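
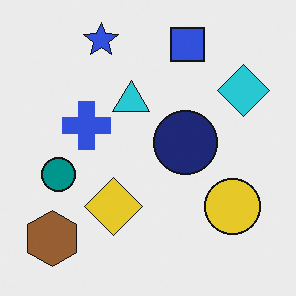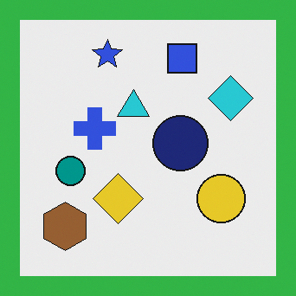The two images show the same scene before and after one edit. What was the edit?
This is the original image framed with a green border.

A solid green frame runs around the edge of the second image, with the content slightly shrunk inside it.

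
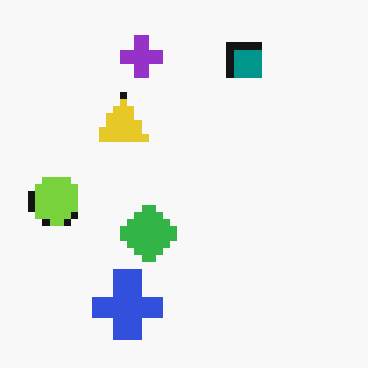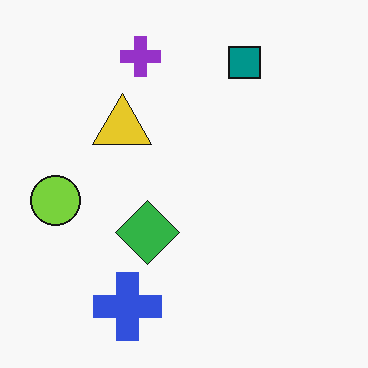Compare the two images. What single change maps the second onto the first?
The image was pixelated into visible square blocks.

Shapes are reduced to large square blocks; fine edges and outlines are lost — a downscale-then-upscale (mosaic) effect.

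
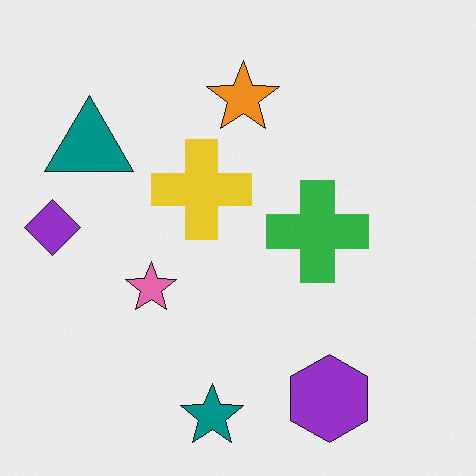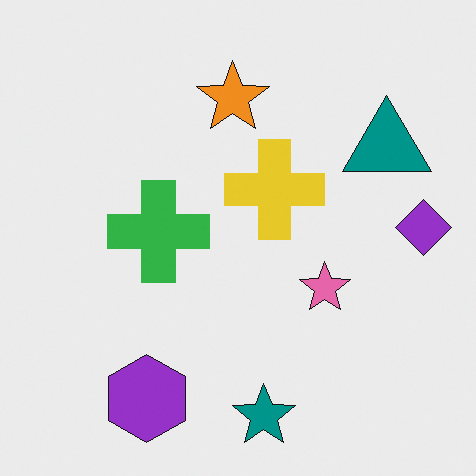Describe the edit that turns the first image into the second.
It was flipped horizontally (left ↔ right).

The purple diamond is in the left of the first image and the right of the second — shapes on opposite sides of the vertical midline have swapped in a mirror flip.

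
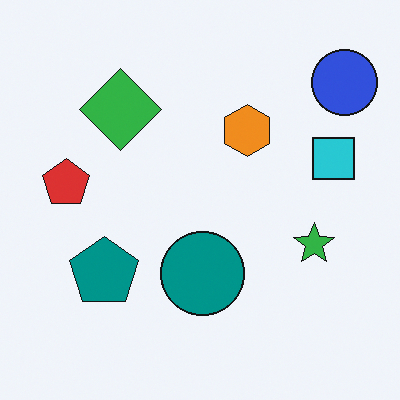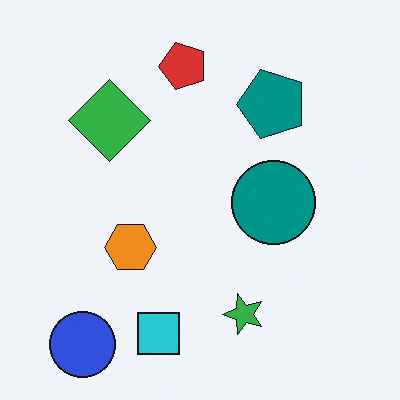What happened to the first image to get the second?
Transposed (reflected across the top-left ↔ bottom-right diagonal).

Shapes have swapped their row and column positions — what was in the top-right is now in the bottom-left — a diagonal reflection.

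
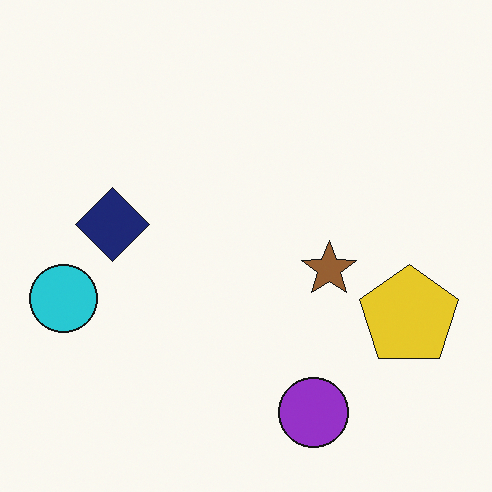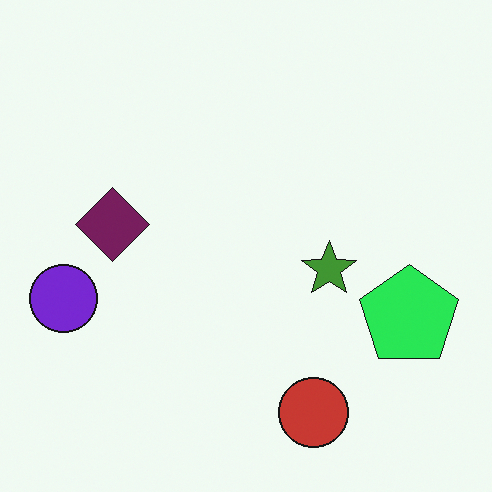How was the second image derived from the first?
This is the original image hue-shifted by a moderate amount.

Every shape's color has rotated by the same amount around the hue wheel — a uniform hue shift.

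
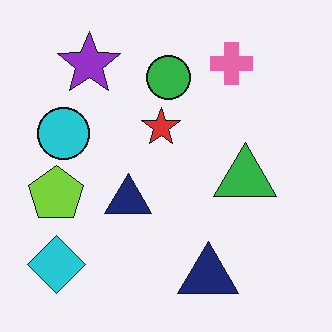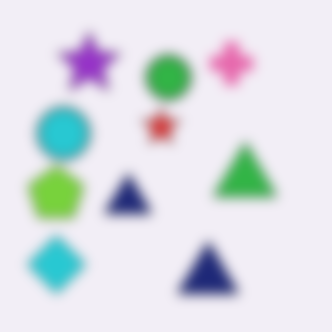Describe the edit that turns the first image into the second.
The transformation is: strongly gaussian-blurred.

Shape edges and outlines are uniformly softened across the whole image.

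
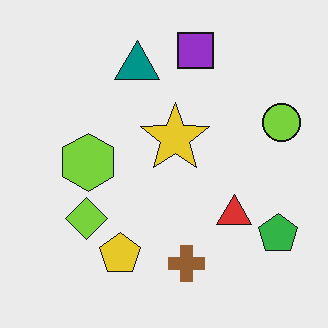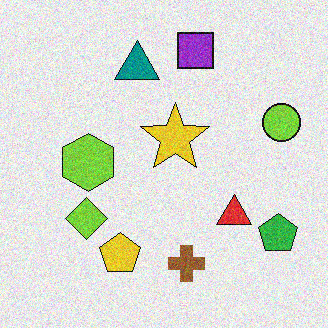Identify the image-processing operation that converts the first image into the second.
It was degraded with visible gaussian noise.

Random speckle covers the whole image, including the flat background.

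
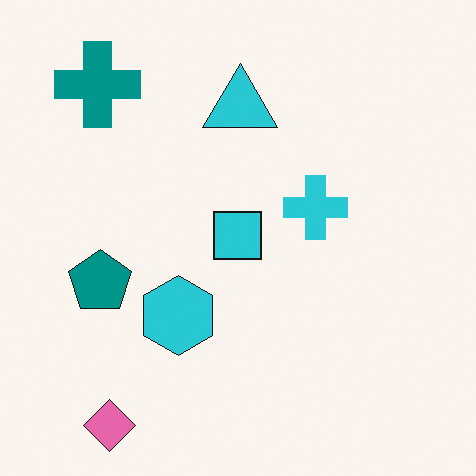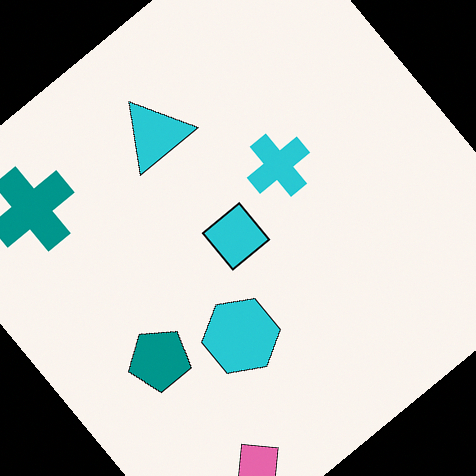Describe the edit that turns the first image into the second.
This is the original image rotated counter-clockwise by a large amount — several tens of degrees.

Every shape is tilted by the same angle and the image corners show triangular fill wedges — a whole-image rotation by a non-right angle.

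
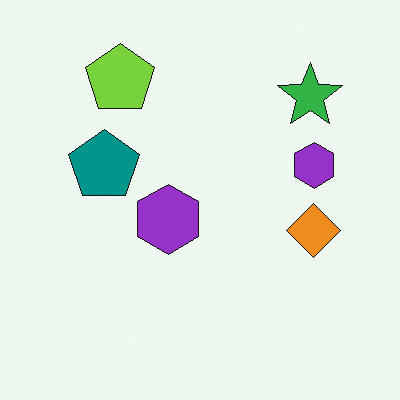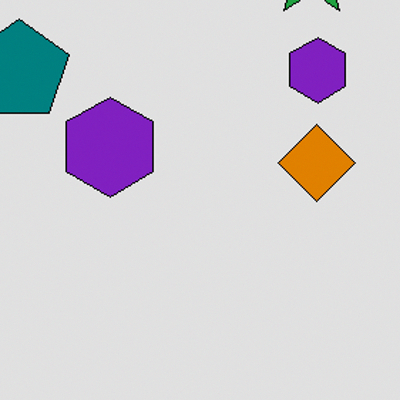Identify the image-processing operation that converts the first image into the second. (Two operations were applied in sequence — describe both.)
The transformation is: moderately posterized, then cropped slightly and scaled back up.

Each flat color has snapped to a coarser quantized level — most visibly, the near-white background has dropped to a flat grey. The visible shapes are larger and the field of view is narrower; shapes near the original edges may be partly or wholly outside the frame — a crop-and-rescale.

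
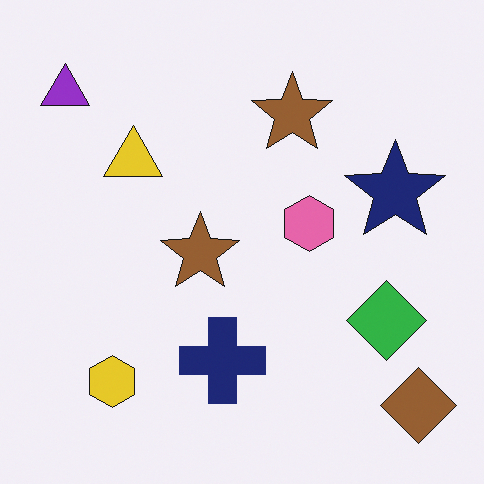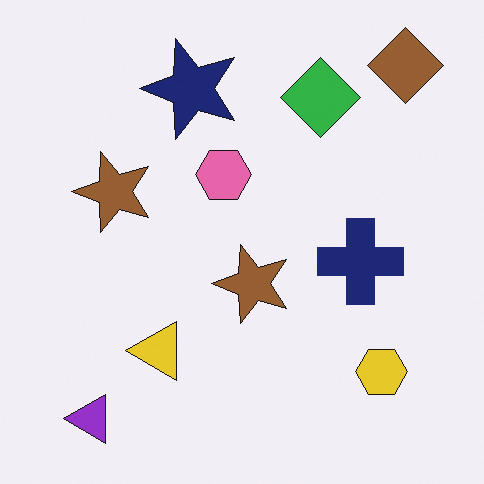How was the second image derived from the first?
Rotated 90° counter-clockwise.

The brown diamond sits in the bottom-right of the first image and the top-right of the second — consistent with a whole-image 90° counter-clockwise rotation.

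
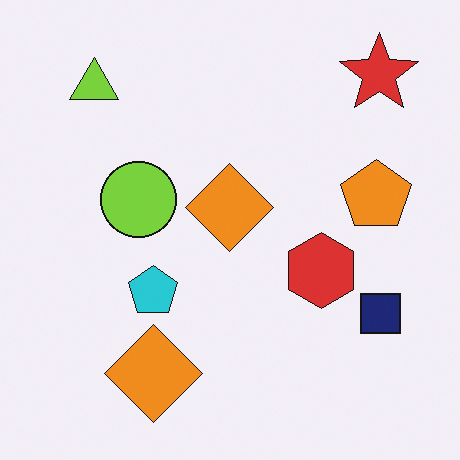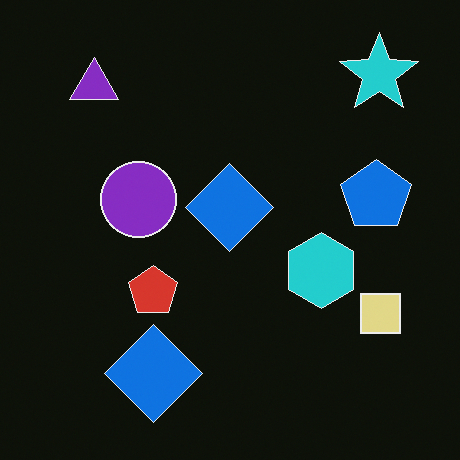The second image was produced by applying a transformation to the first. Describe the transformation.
It was color-inverted (negative).

The light background has become dark and every shape's color is its complement — a photographic negative.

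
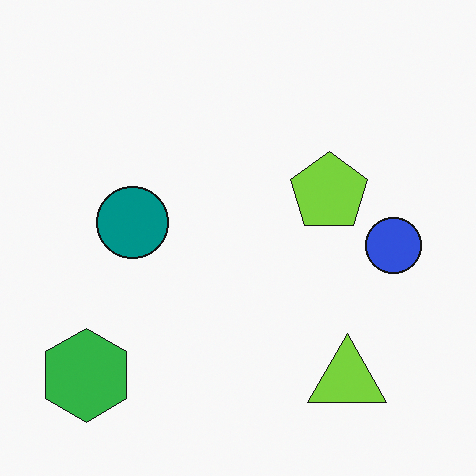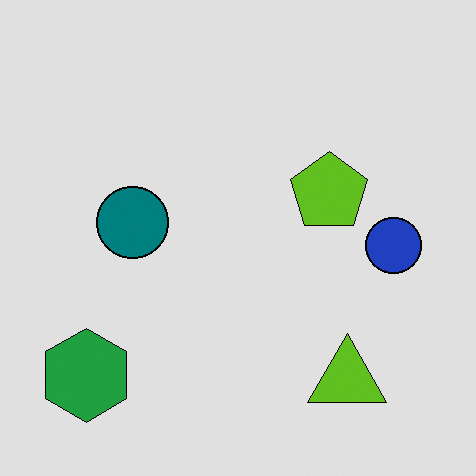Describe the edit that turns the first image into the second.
The image was moderately posterized.

Each flat color has snapped to a coarser quantized level — most visibly, the near-white background has dropped to a flat grey.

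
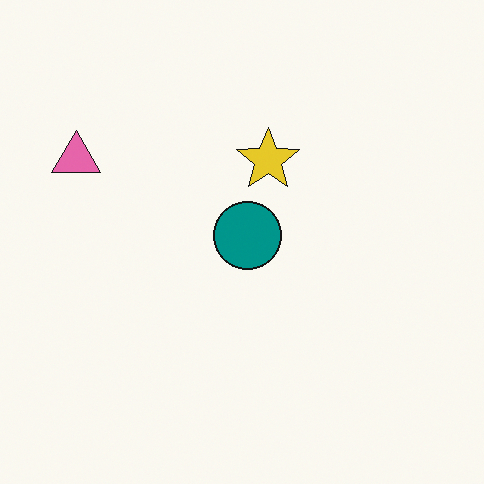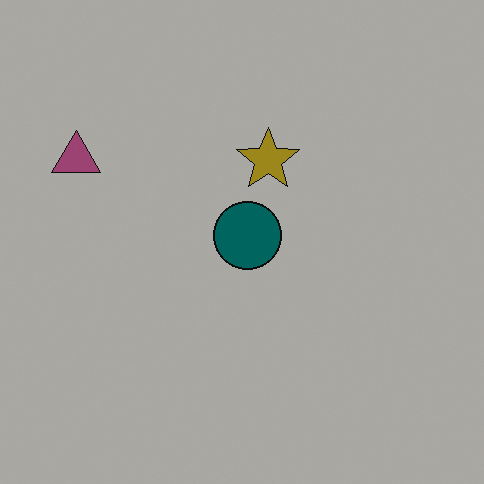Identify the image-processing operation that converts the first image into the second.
The image was substantially darkened.

Every pixel — background and shapes alike — is uniformly darkened.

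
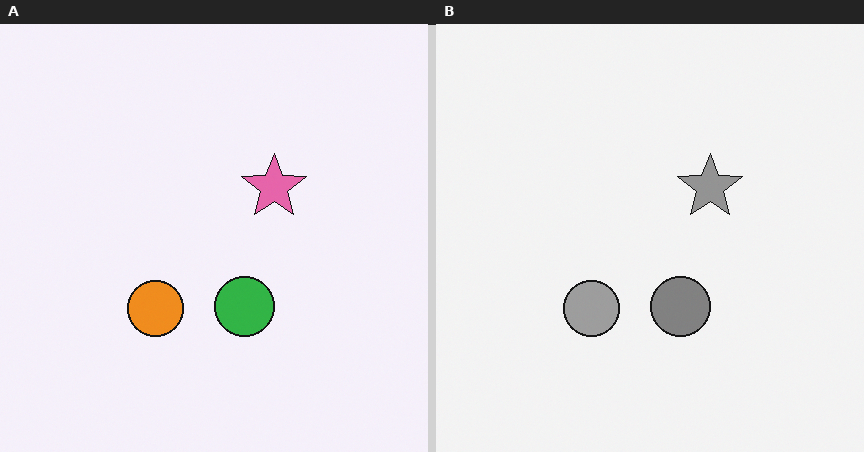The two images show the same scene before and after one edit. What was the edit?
The right (B) image is the left (A) converted to grayscale.

All color is removed — every shape is now a shade of grey.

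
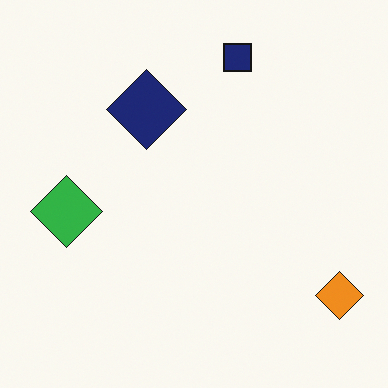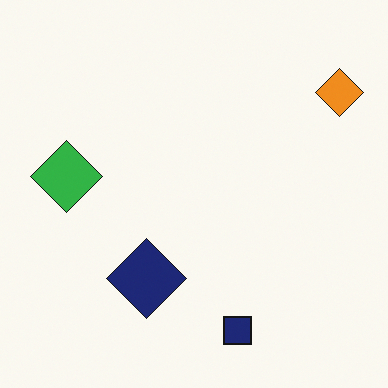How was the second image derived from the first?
The transformation is: flipped vertically (top ↔ bottom).

The navy square is in the top of the first image and the bottom of the second — shapes on opposite sides of the horizontal midline have swapped in a mirror flip.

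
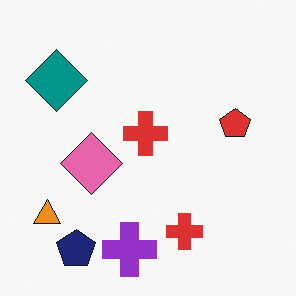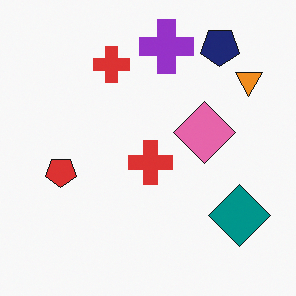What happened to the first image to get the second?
It was rotated 180°.

The navy pentagon sits in the bottom-left of the first image and the top-right of the second — consistent with a whole-image 180° rotation.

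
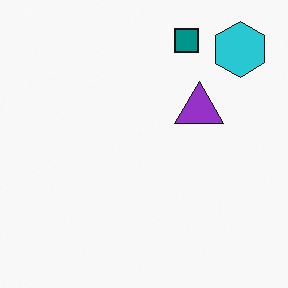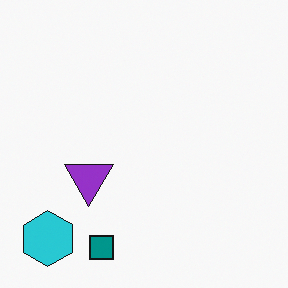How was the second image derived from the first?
The transformation is: rotated 180°.

The cyan hexagon sits in the top-right of the first image and the bottom-left of the second — consistent with a whole-image 180° rotation.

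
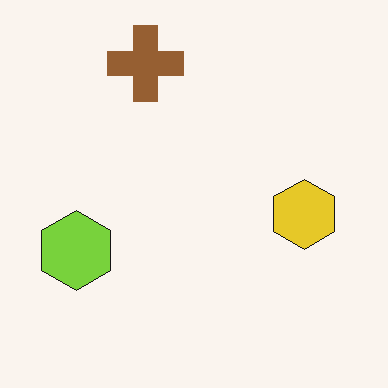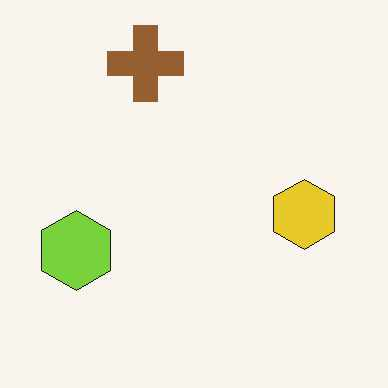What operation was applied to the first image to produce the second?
JPEG-compressed with visible artifacts.

Blocky 8×8 compression artifacts appear around shape edges and the flat background shows ringing — characteristic JPEG degradation.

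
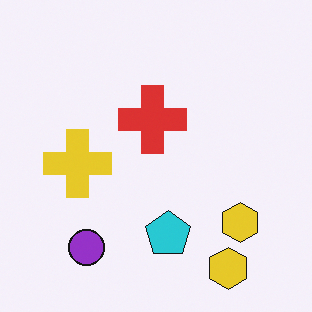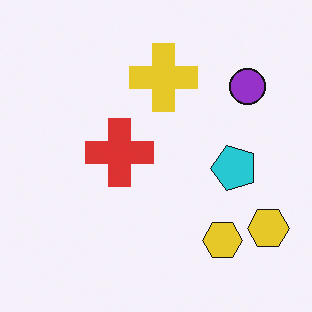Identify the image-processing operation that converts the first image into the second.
Transposed (reflected across the top-left ↔ bottom-right diagonal).

Shapes have swapped their row and column positions — what was in the top-right is now in the bottom-left — a diagonal reflection.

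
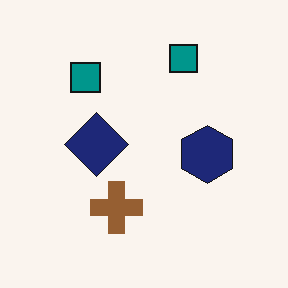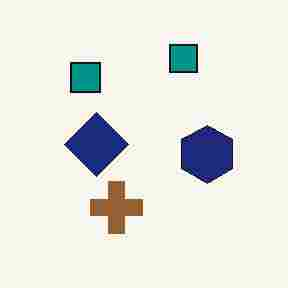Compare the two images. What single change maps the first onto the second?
Degraded with heavy JPEG compression.

Blocky 8×8 compression artifacts appear around shape edges and the flat background shows ringing — characteristic JPEG degradation.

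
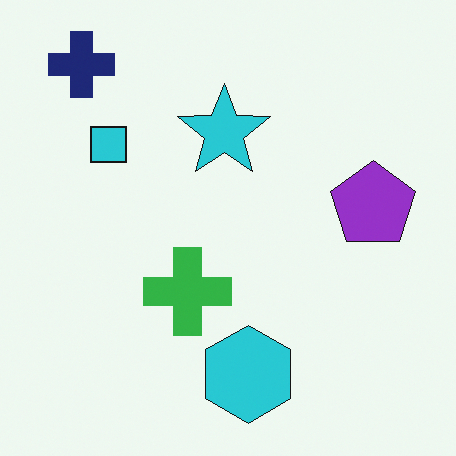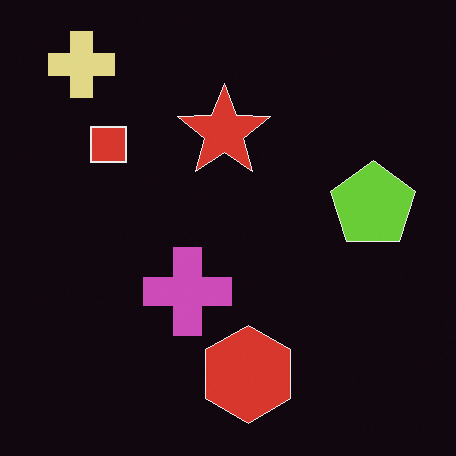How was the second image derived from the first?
The transformation is: color-inverted (negative).

The light background has become dark and every shape's color is its complement — a photographic negative.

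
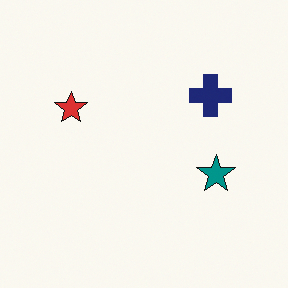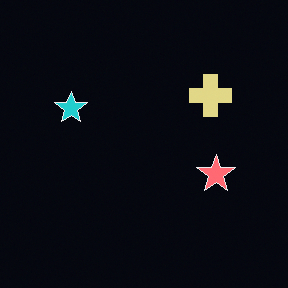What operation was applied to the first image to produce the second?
The transformation is: color-inverted (negative).

The light background has become dark and every shape's color is its complement — a photographic negative.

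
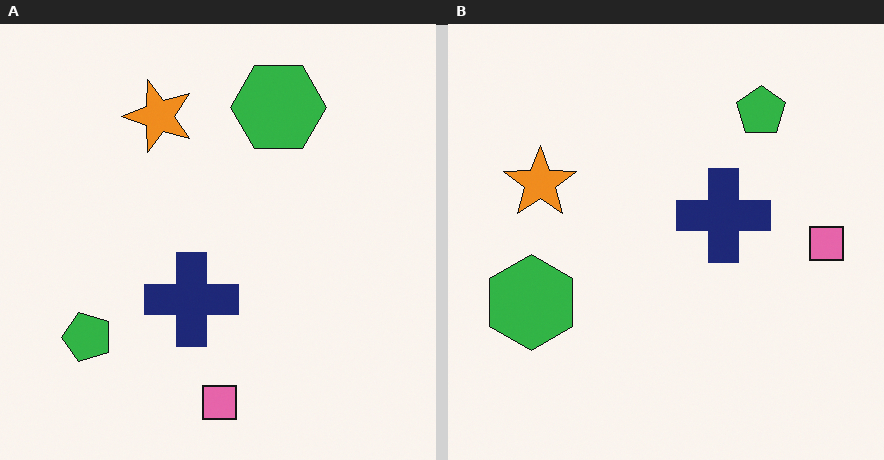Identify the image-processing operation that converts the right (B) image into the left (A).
Transposed (reflected across the top-left ↔ bottom-right diagonal).

Shapes have swapped their row and column positions — what was in the top-right is now in the bottom-left — a diagonal reflection.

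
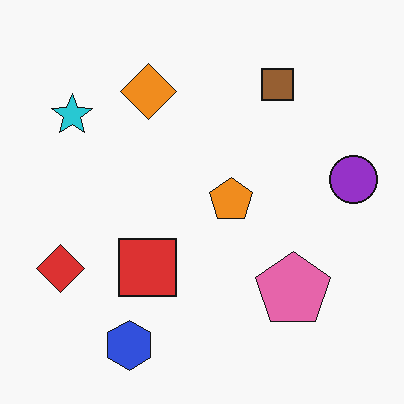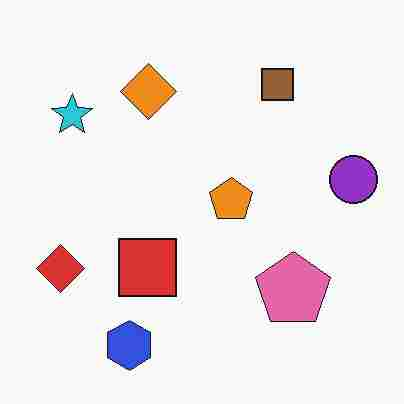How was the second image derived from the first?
This is the original image degraded with heavy JPEG compression.

Blocky 8×8 compression artifacts appear around shape edges and the flat background shows ringing — characteristic JPEG degradation.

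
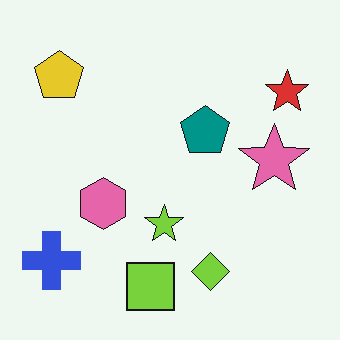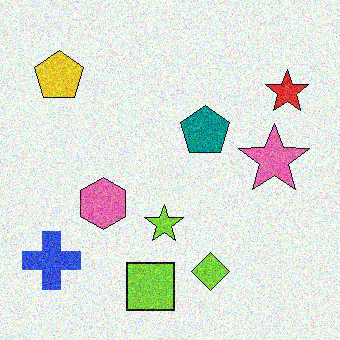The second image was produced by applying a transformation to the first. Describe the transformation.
It was degraded with moderate additive noise.

Random speckle covers the whole image, including the flat background.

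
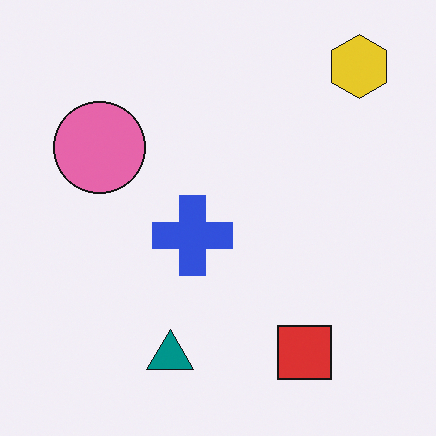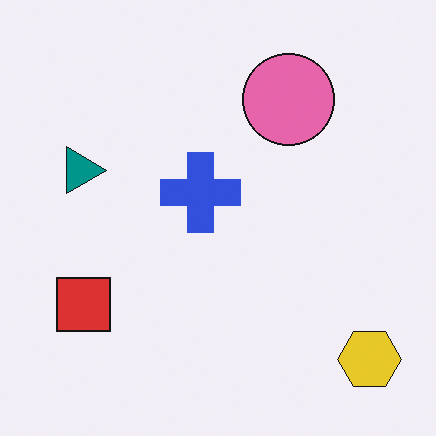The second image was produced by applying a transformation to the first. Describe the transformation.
It was rotated 90° clockwise.

The yellow hexagon sits in the top-right of the first image and the bottom-right of the second — consistent with a whole-image 90° clockwise rotation.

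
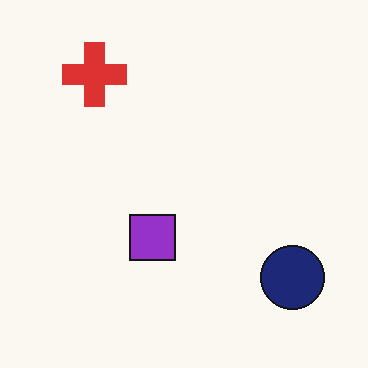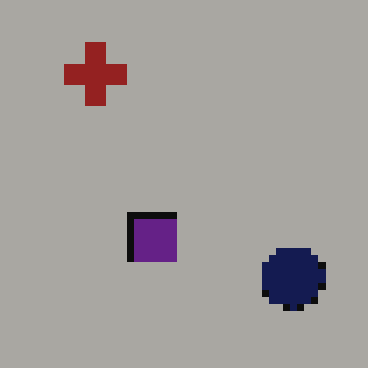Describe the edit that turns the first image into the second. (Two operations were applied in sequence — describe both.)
It was moderately pixelated, then substantially darkened.

Shapes are reduced to large square blocks; fine edges and outlines are lost — a downscale-then-upscale (mosaic) effect. Every pixel — background and shapes alike — is uniformly darkened.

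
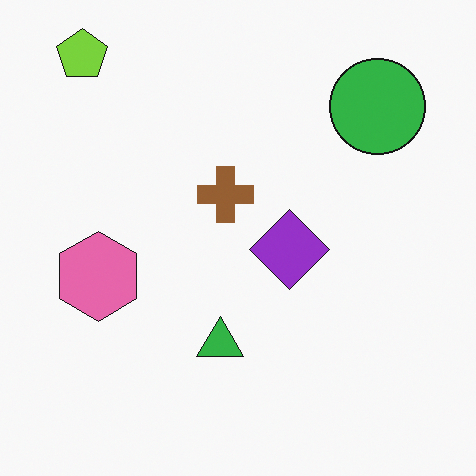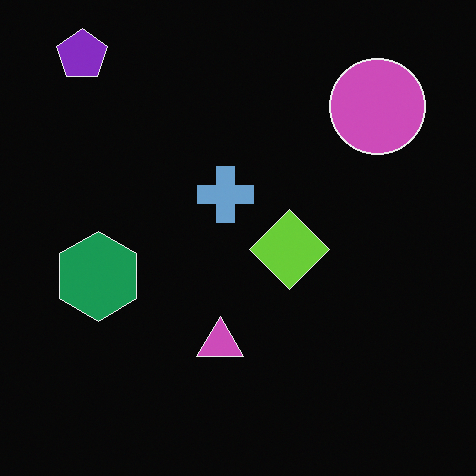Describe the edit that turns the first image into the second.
The image was color-inverted (negative).

The light background has become dark and every shape's color is its complement — a photographic negative.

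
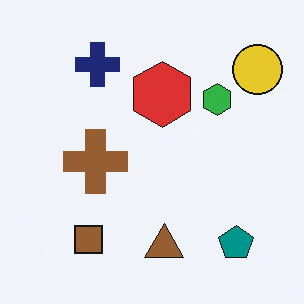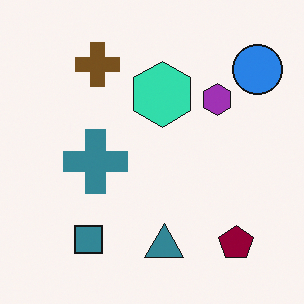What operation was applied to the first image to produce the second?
Hue-shifted through roughly half the color wheel.

Every shape's color has rotated by the same amount around the hue wheel — a uniform hue shift.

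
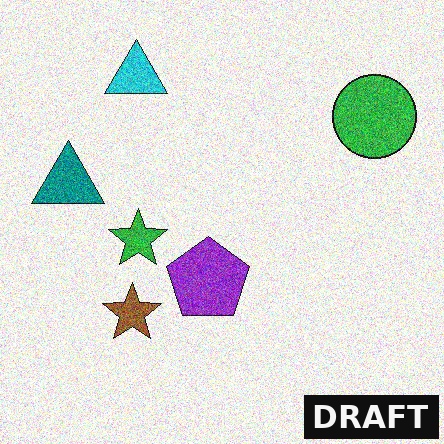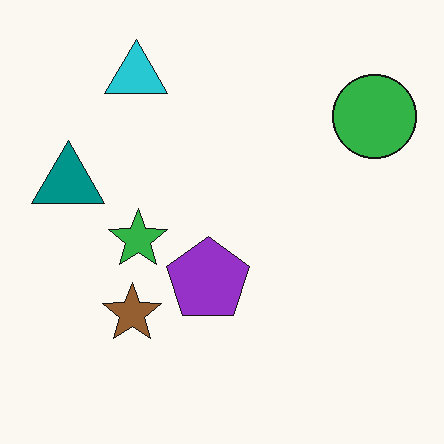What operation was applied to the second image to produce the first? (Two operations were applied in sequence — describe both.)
The first image is the second degraded with heavy additive noise, then watermarked with the text "DRAFT" in the lower-right corner.

Random speckle covers the whole image, including the flat background. A dark label reading "DRAFT" appears in the lower-right corner.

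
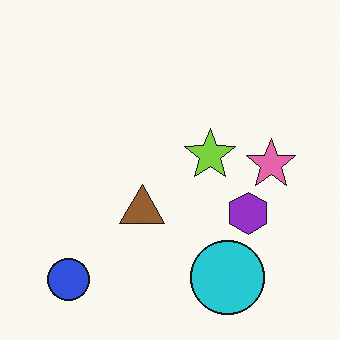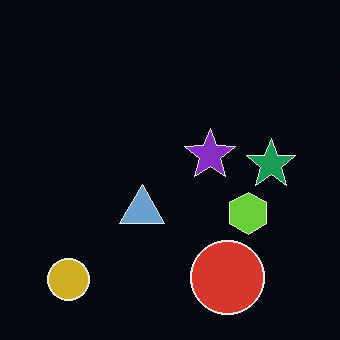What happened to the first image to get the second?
This is the original image color-inverted (negative).

The light background has become dark and every shape's color is its complement — a photographic negative.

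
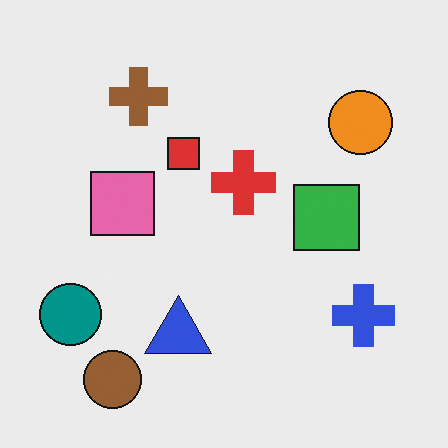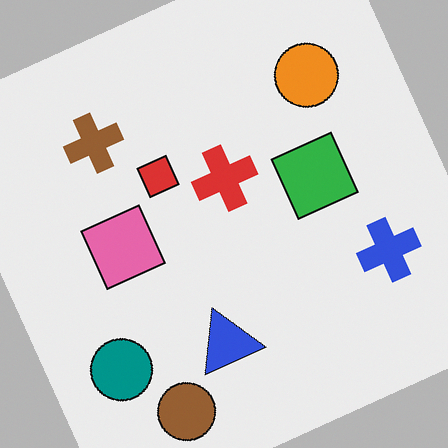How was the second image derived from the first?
The second image is the first rotated counter-clockwise by a moderate amount.

Every shape is tilted by the same angle and the image corners show triangular fill wedges — a whole-image rotation by a non-right angle.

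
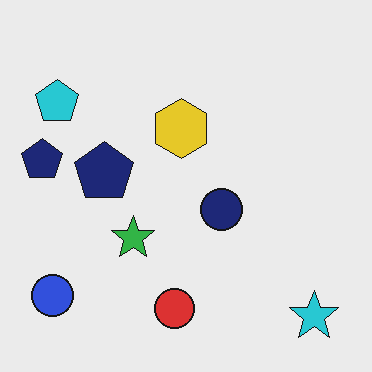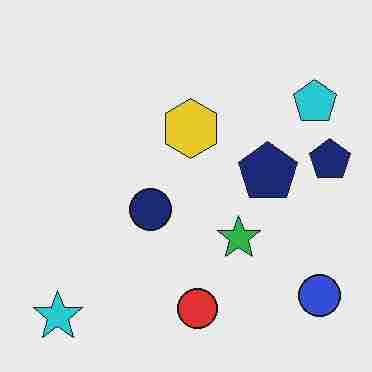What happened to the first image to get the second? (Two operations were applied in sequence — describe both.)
The second image is the first flipped horizontally (left ↔ right), then degraded with heavy JPEG compression.

The blue circle is in the bottom-left of the first image and the bottom-right of the second — shapes on opposite sides of the vertical midline have swapped in a mirror flip. Blocky 8×8 compression artifacts appear around shape edges and the flat background shows ringing — characteristic JPEG degradation.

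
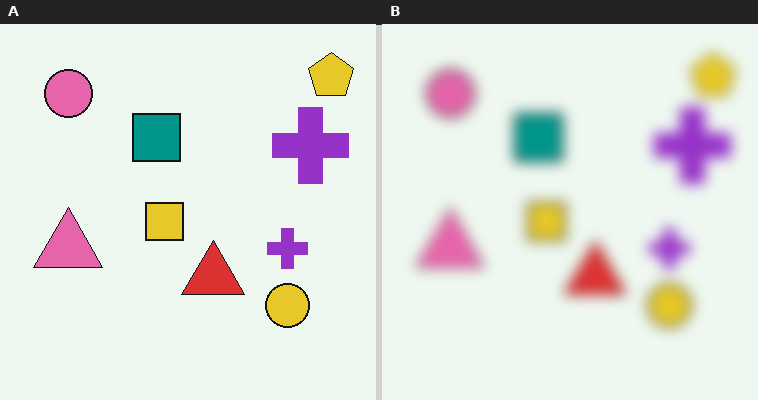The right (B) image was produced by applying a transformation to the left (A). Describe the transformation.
The transformation is: heavily blurred.

Shape edges and outlines are uniformly softened across the whole image.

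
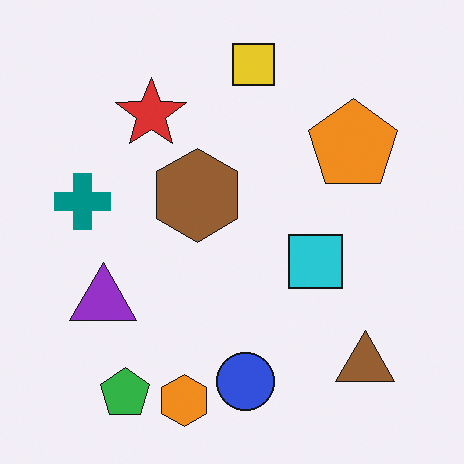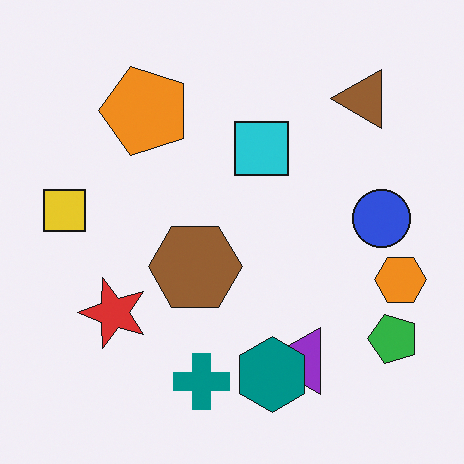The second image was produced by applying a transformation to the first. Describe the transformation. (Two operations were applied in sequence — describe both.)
Rotated 90° counter-clockwise, then overlaid with an additional teal hexagon.

The green pentagon sits in the bottom-left of the first image and the bottom-right of the second — consistent with a whole-image 90° counter-clockwise rotation. A teal hexagon appears in the second image that is absent from the first.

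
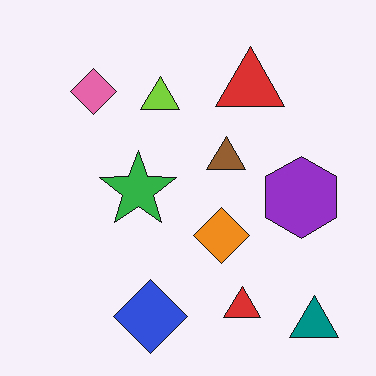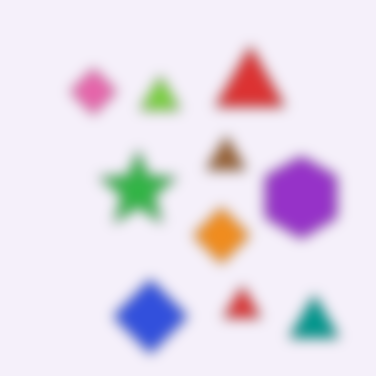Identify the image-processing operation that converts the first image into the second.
The second image is the first strongly gaussian-blurred.

Shape edges and outlines are uniformly softened across the whole image.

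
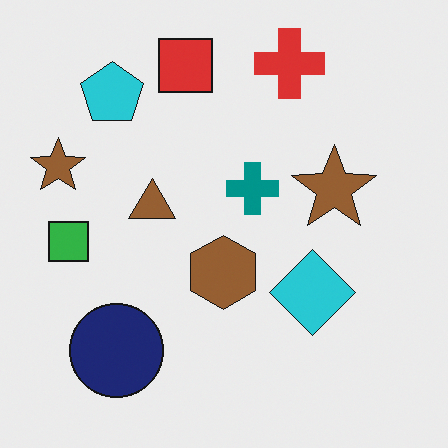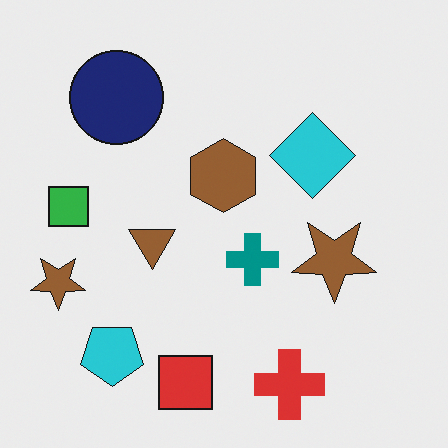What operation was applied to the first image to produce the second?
The image was flipped vertically (top ↔ bottom).

The red cross is in the top of the first image and the bottom of the second — shapes on opposite sides of the horizontal midline have swapped in a mirror flip.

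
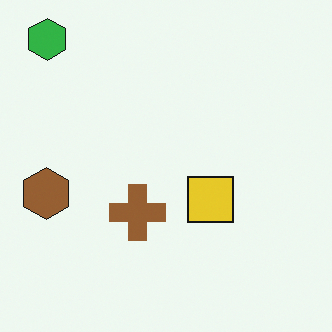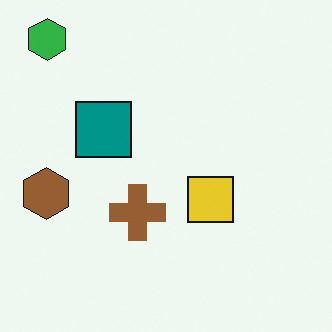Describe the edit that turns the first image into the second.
Overlaid with an additional teal square.

A teal square appears in the second image that is absent from the first.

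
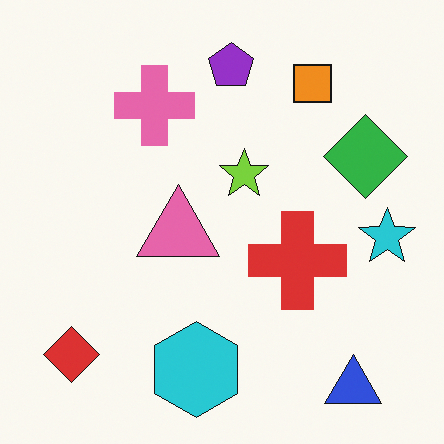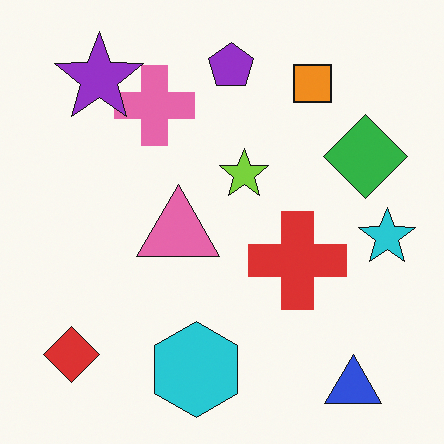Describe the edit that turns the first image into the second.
The transformation is: overlaid with an additional purple star.

A purple star appears in the second image that is absent from the first.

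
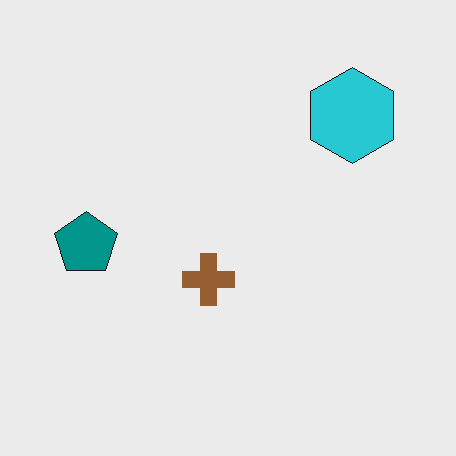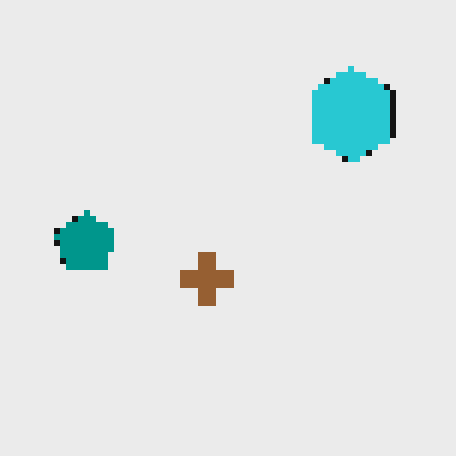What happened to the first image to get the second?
Moderately pixelated.

Shapes are reduced to large square blocks; fine edges and outlines are lost — a downscale-then-upscale (mosaic) effect.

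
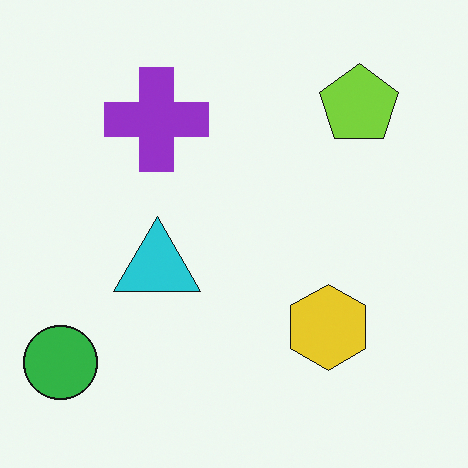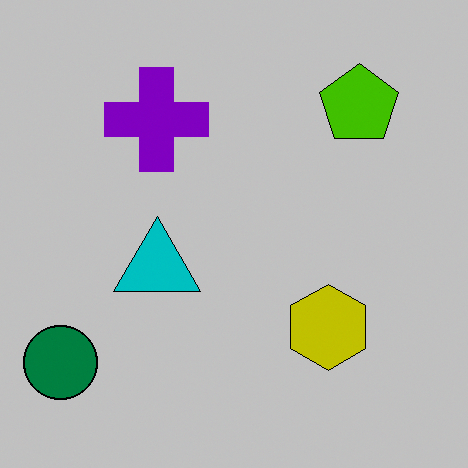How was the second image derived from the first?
The transformation is: heavily posterized to just a handful of flat colors.

Each flat color has snapped to a coarser quantized level — most visibly, the near-white background has dropped to a flat grey.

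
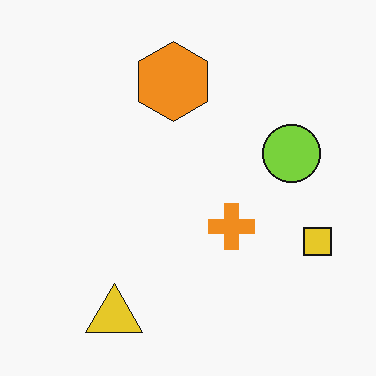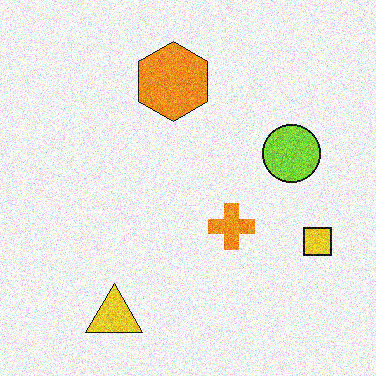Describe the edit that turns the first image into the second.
Degraded with a thick layer of grain.

Random speckle covers the whole image, including the flat background.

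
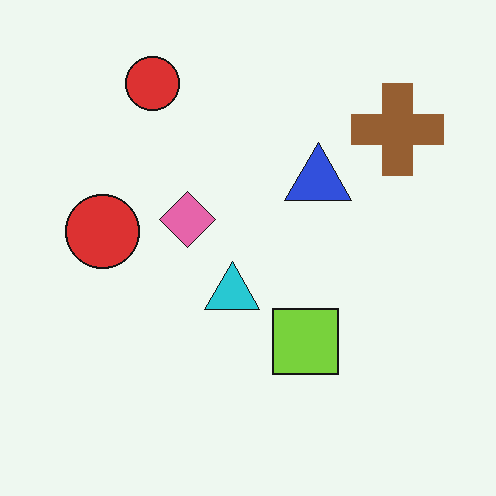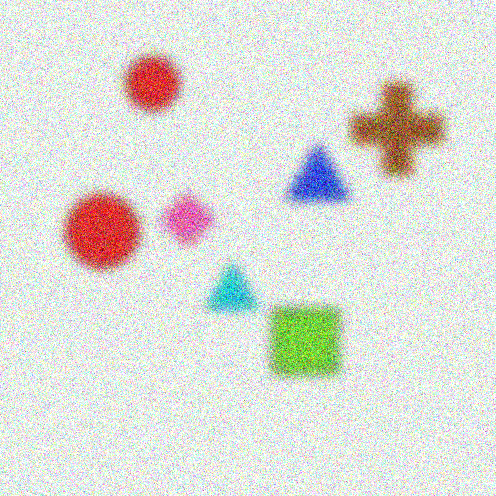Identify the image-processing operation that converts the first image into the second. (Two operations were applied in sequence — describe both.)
The image was strongly gaussian-blurred, then degraded with strong gaussian noise.

Shape edges and outlines are uniformly softened across the whole image. Random speckle covers the whole image, including the flat background.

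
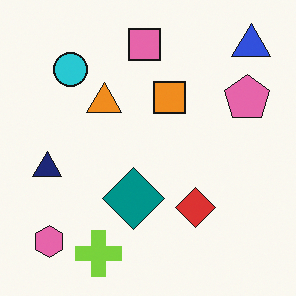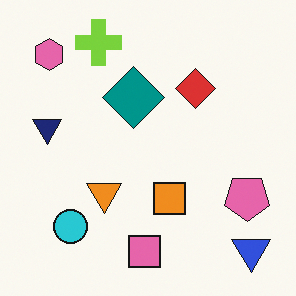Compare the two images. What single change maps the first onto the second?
The image was flipped vertically (top ↔ bottom).

The lime cross is in the bottom-left of the first image and the top-left of the second — shapes on opposite sides of the horizontal midline have swapped in a mirror flip.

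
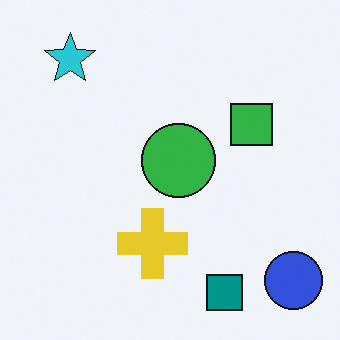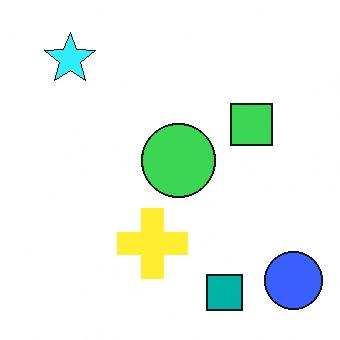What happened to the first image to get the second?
Slightly brightened.

Every pixel — background and shapes alike — is uniformly brightened.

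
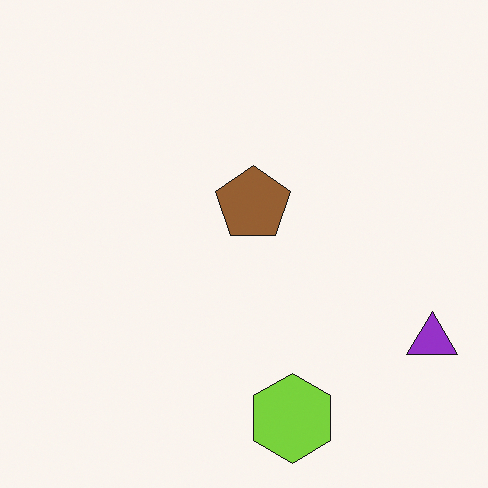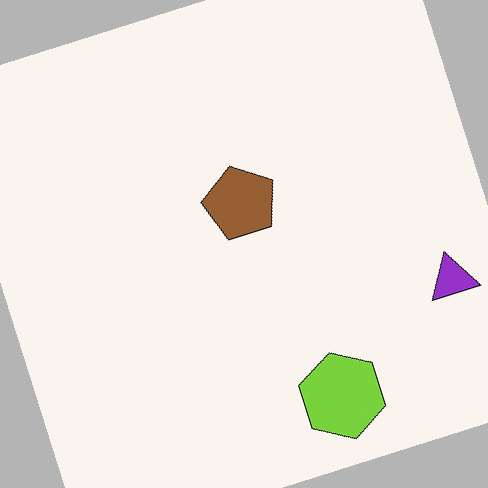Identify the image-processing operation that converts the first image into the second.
The image was rotated counter-clockwise by a clearly visible amount.

Every shape is tilted by the same angle and the image corners show triangular fill wedges — a whole-image rotation by a non-right angle.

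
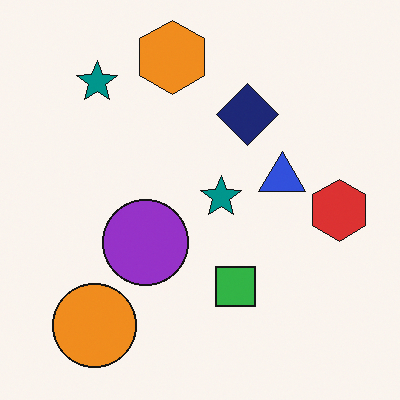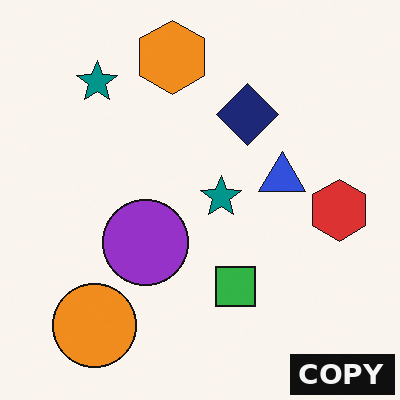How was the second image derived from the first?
Watermarked with the text "COPY" in the lower-right corner.

A dark label reading "COPY" appears in the lower-right corner.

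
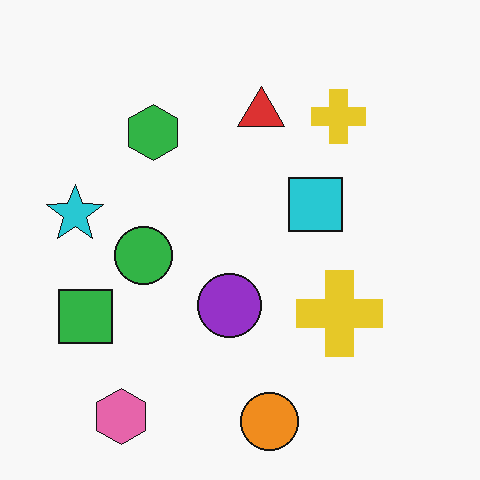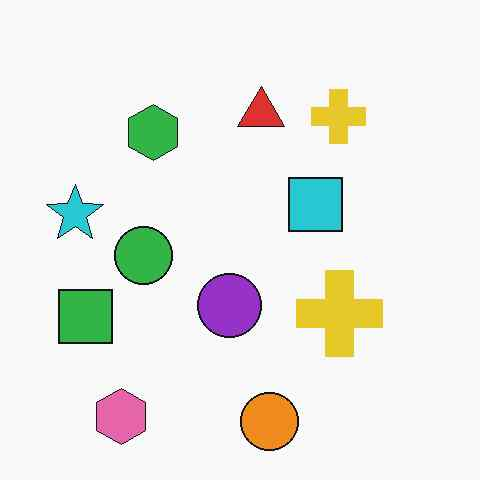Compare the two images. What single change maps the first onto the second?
The second image is the first JPEG-compressed with visible artifacts.

Blocky 8×8 compression artifacts appear around shape edges and the flat background shows ringing — characteristic JPEG degradation.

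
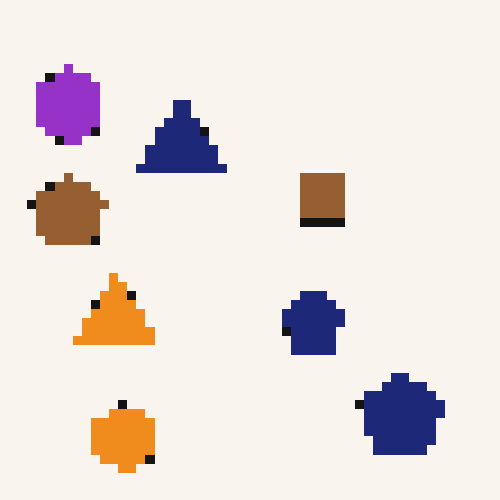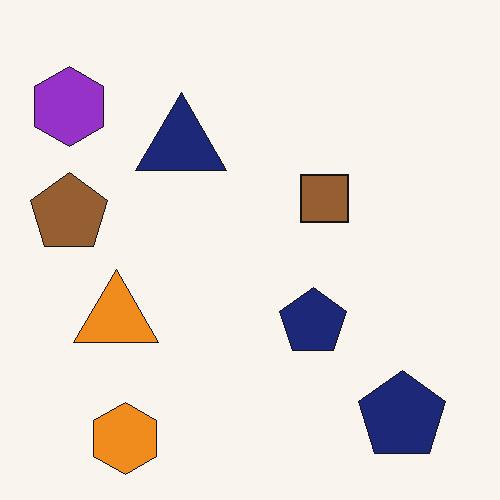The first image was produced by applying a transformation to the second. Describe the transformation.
It was coarsely pixelated.

Shapes are reduced to large square blocks; fine edges and outlines are lost — a downscale-then-upscale (mosaic) effect.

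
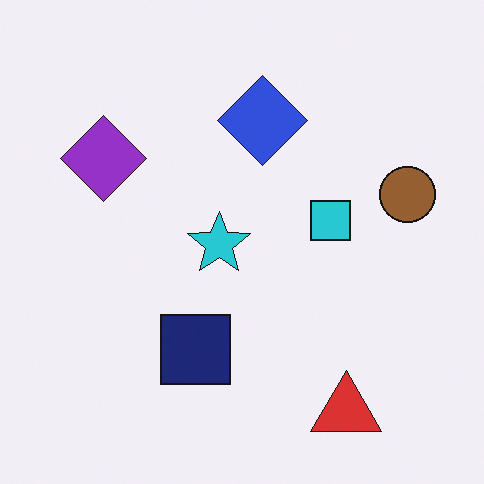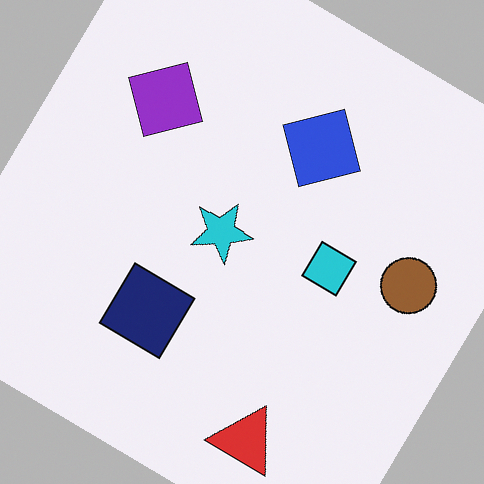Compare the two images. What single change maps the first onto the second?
It was rotated clockwise by a large amount — several tens of degrees.

Every shape is tilted by the same angle and the image corners show triangular fill wedges — a whole-image rotation by a non-right angle.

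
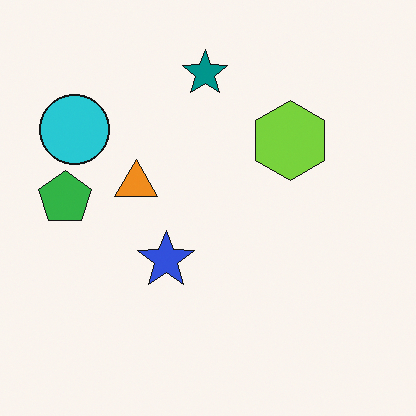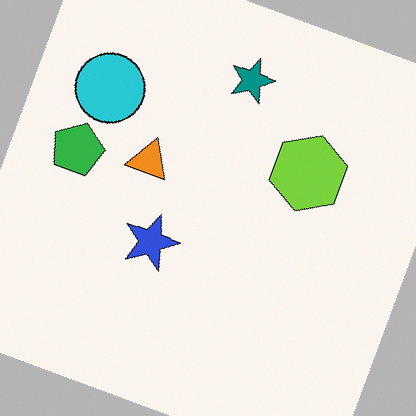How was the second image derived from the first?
This is the original image rotated clockwise by a clearly visible amount.

Every shape is tilted by the same angle and the image corners show triangular fill wedges — a whole-image rotation by a non-right angle.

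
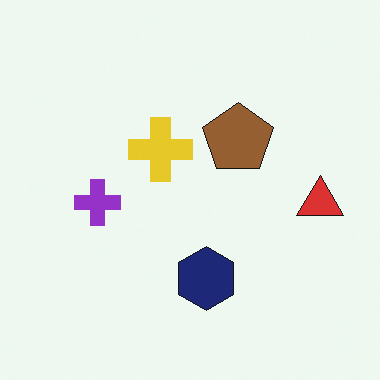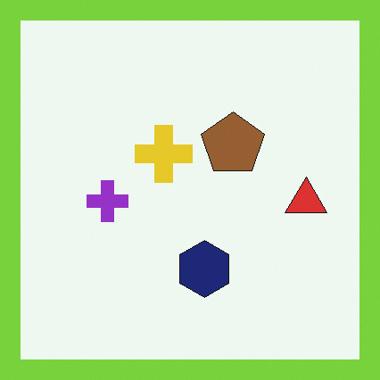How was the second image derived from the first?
Framed with a lime border.

A solid lime frame runs around the edge of the second image, with the content slightly shrunk inside it.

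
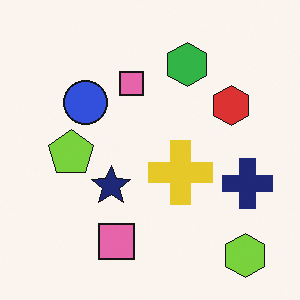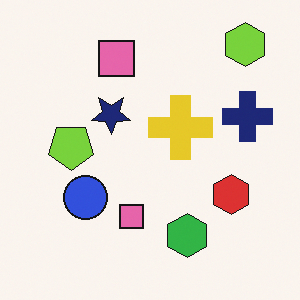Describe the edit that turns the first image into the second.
Flipped vertically (top ↔ bottom).

The lime hexagon is in the bottom-right of the first image and the top-right of the second — shapes on opposite sides of the horizontal midline have swapped in a mirror flip.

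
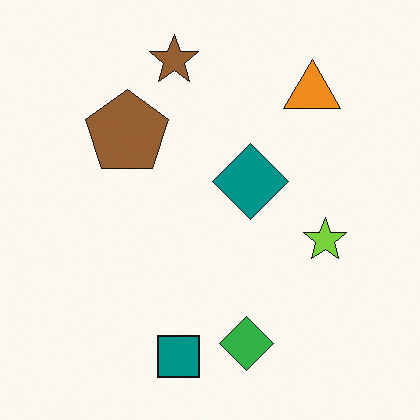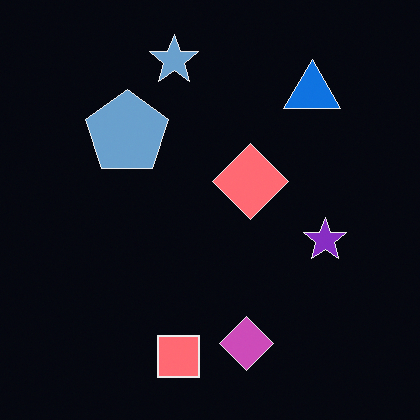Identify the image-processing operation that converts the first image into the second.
This is the original image color-inverted (negative).

The light background has become dark and every shape's color is its complement — a photographic negative.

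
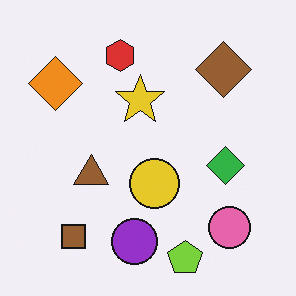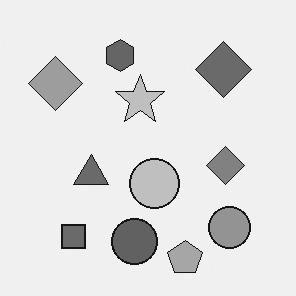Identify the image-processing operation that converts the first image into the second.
The second image is the first converted to grayscale.

All color is removed — every shape is now a shade of grey.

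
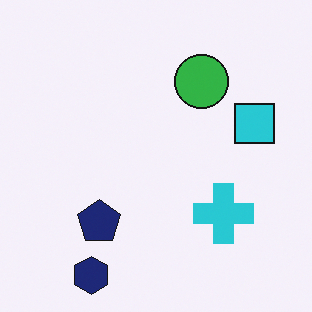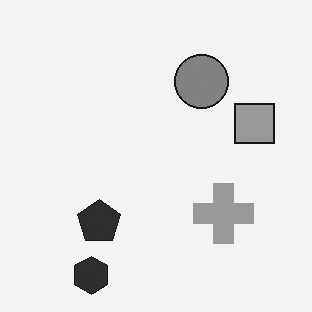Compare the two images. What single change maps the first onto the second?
It was converted to grayscale.

All color is removed — every shape is now a shade of grey.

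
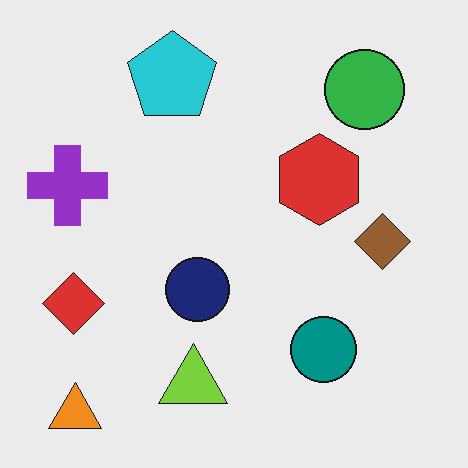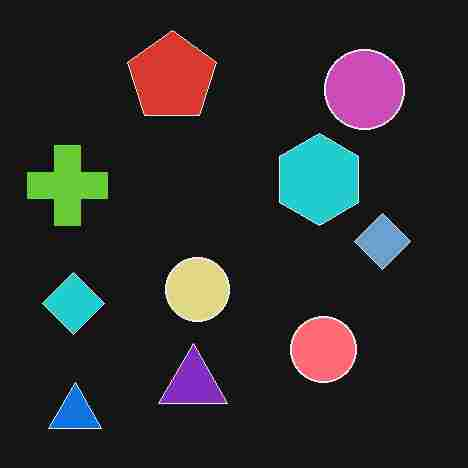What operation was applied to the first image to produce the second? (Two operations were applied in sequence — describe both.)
It was color-inverted (negative), then degraded with heavy JPEG compression.

The light background has become dark and every shape's color is its complement — a photographic negative. Blocky 8×8 compression artifacts appear around shape edges and the flat background shows ringing — characteristic JPEG degradation.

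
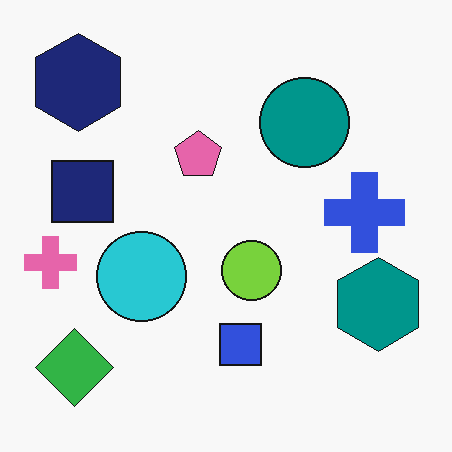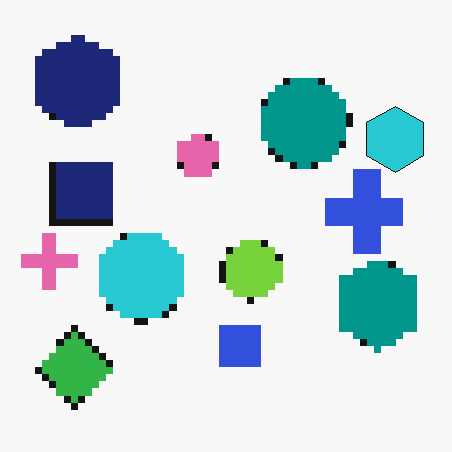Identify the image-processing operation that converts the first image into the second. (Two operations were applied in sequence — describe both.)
Pixelated into visible square blocks, then overlaid with an additional cyan hexagon.

Shapes are reduced to large square blocks; fine edges and outlines are lost — a downscale-then-upscale (mosaic) effect. A cyan hexagon appears in the second image that is absent from the first.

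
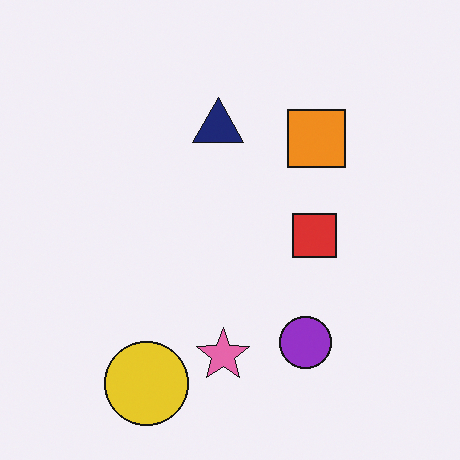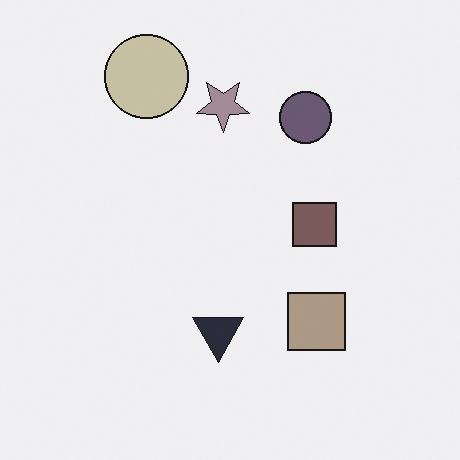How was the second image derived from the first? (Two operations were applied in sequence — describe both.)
This is the original image flipped vertically (top ↔ bottom), then made much more muted (saturation change).

The yellow circle is in the bottom-left of the first image and the top-left of the second — shapes on opposite sides of the horizontal midline have swapped in a mirror flip. All colors are more muted and greyish — a global saturation change.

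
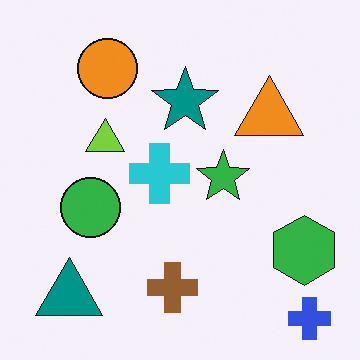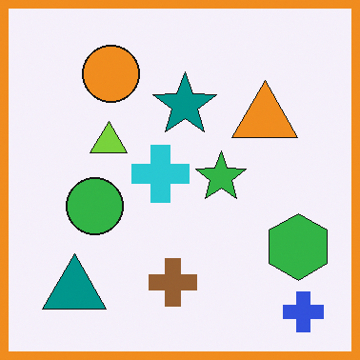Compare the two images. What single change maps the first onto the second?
The transformation is: framed with a orange border.

A solid orange frame runs around the edge of the second image, with the content slightly shrunk inside it.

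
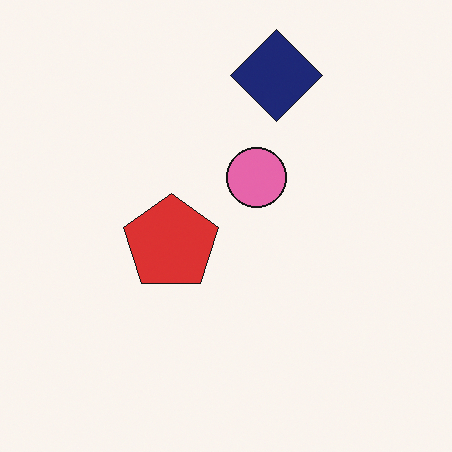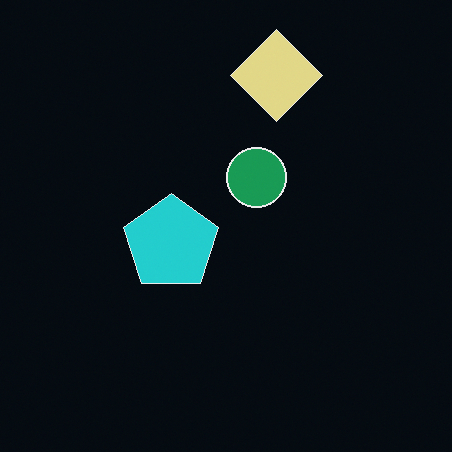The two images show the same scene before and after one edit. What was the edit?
The image was color-inverted (negative).

The light background has become dark and every shape's color is its complement — a photographic negative.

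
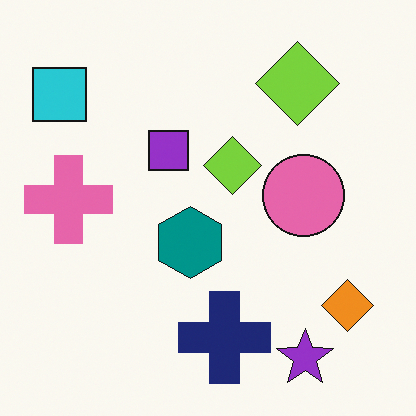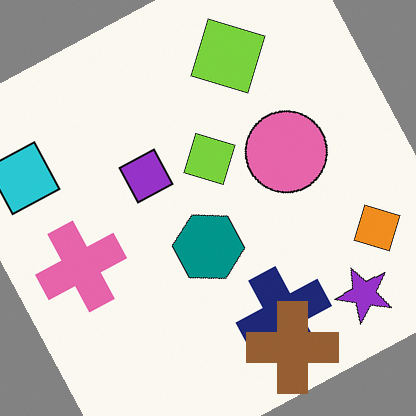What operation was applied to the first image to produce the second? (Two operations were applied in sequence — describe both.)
It was rotated counter-clockwise by a moderate amount, then overlaid with an additional brown cross.

Every shape is tilted by the same angle and the image corners show triangular fill wedges — a whole-image rotation by a non-right angle. A brown cross appears in the second image that is absent from the first.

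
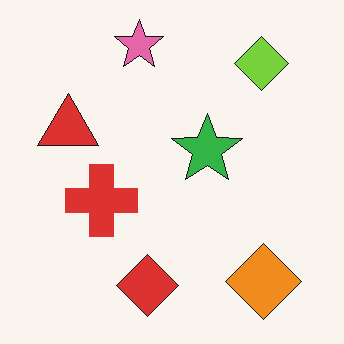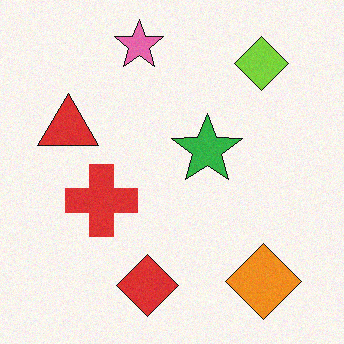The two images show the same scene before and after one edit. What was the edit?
The second image is the first degraded with a light layer of grain.

Random speckle covers the whole image, including the flat background.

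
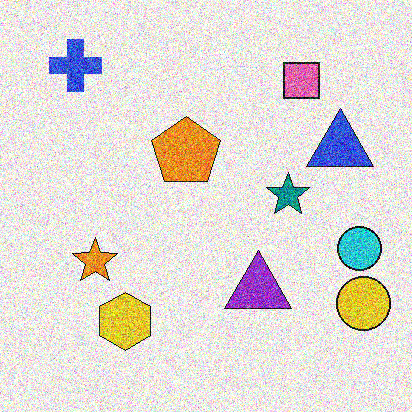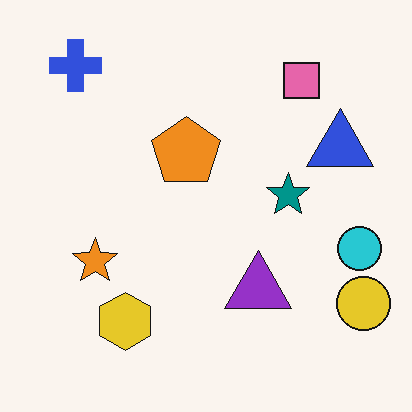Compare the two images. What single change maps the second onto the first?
This is the original image degraded with heavy additive noise.

Random speckle covers the whole image, including the flat background.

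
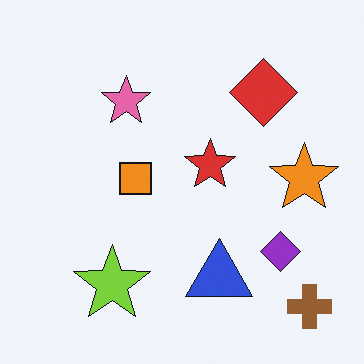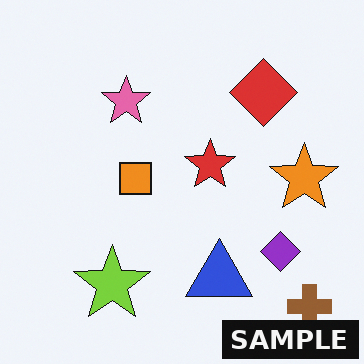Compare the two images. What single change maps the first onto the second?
This is the original image watermarked with the text "SAMPLE" in the lower-right corner.

A dark label reading "SAMPLE" appears in the lower-right corner.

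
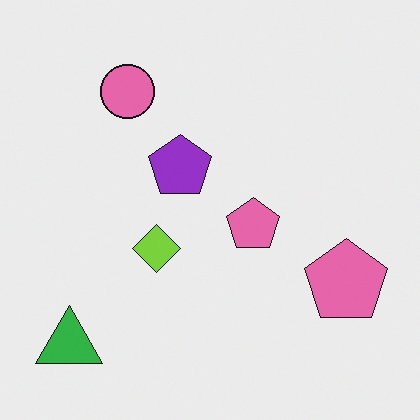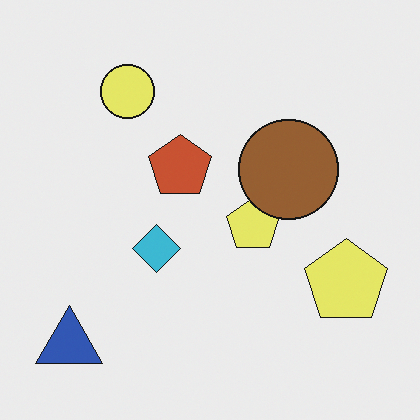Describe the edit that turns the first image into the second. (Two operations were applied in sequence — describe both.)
The transformation is: hue-shifted noticeably, then overlaid with an additional brown circle.

Every shape's color has rotated by the same amount around the hue wheel — a uniform hue shift. A brown circle appears in the second image that is absent from the first.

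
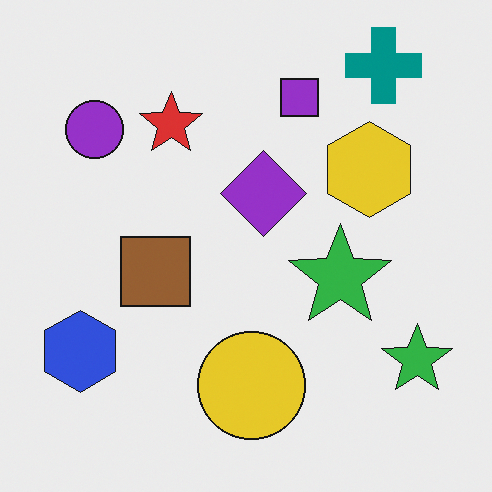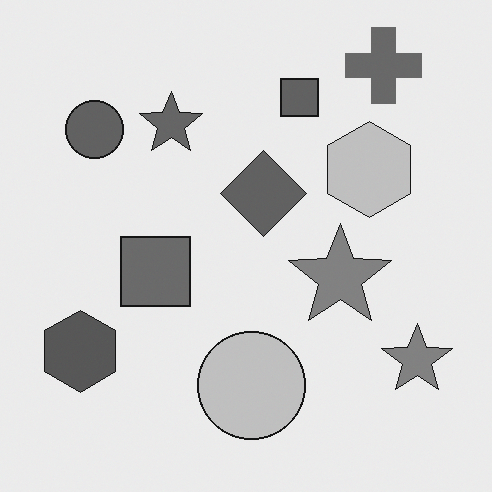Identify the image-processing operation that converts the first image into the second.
Converted to grayscale.

All color is removed — every shape is now a shade of grey.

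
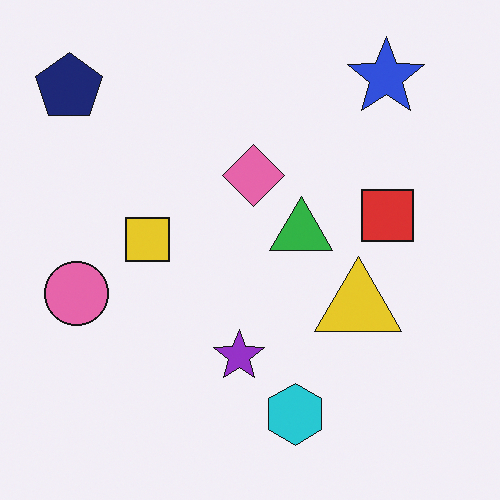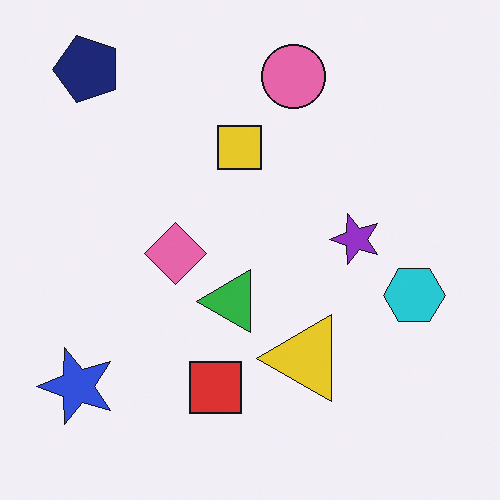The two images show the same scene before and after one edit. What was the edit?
The transformation is: transposed (reflected across the top-left ↔ bottom-right diagonal).

Shapes have swapped their row and column positions — what was in the top-right is now in the bottom-left — a diagonal reflection.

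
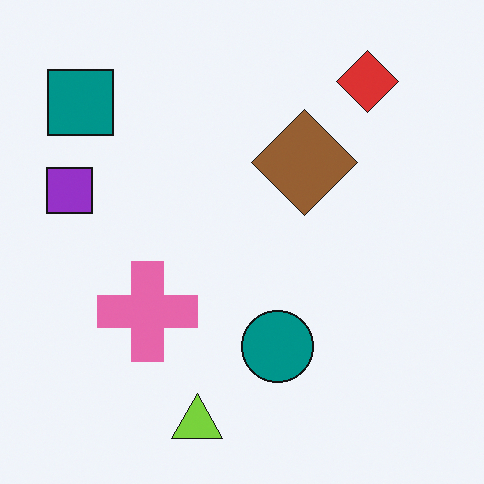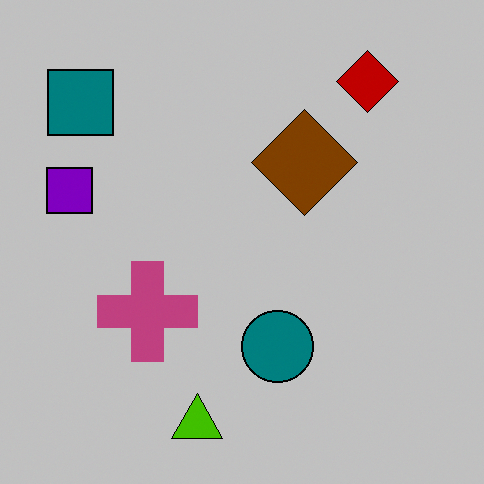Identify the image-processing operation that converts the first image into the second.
The transformation is: heavily posterized to just a handful of flat colors.

Each flat color has snapped to a coarser quantized level — most visibly, the near-white background has dropped to a flat grey.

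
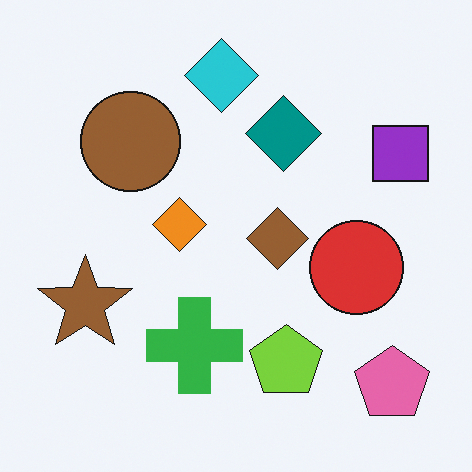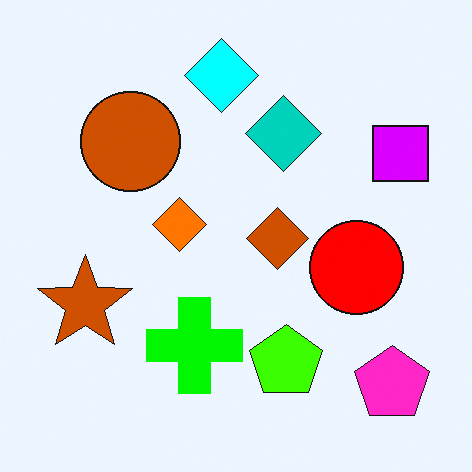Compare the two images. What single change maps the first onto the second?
The second image is the first made much more vivid (saturation change).

All colors are more vivid — a global saturation change.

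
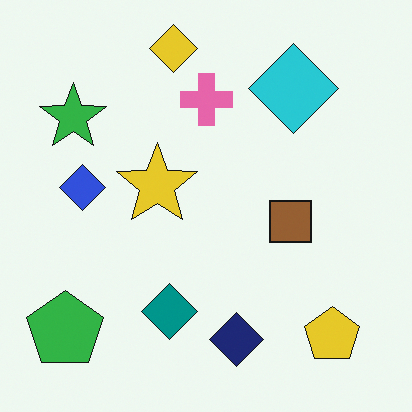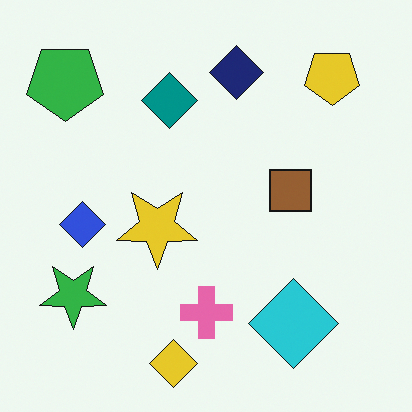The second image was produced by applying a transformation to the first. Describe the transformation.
It was flipped vertically (top ↔ bottom).

The yellow diamond is in the top of the first image and the bottom of the second — shapes on opposite sides of the horizontal midline have swapped in a mirror flip.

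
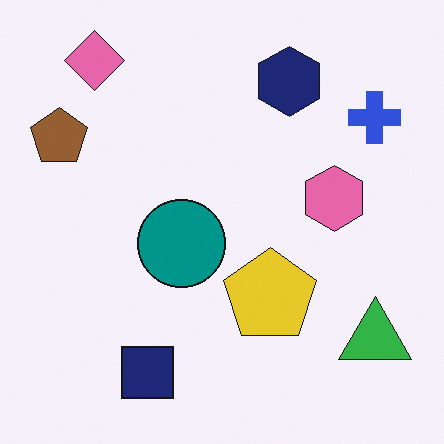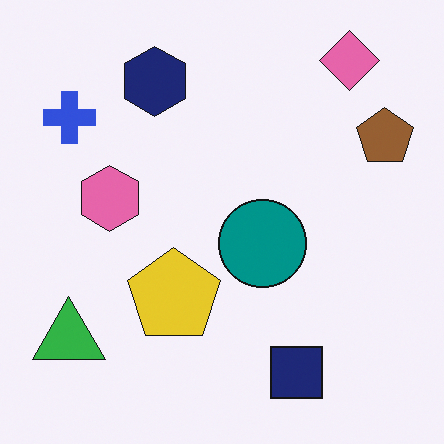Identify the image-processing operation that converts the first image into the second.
Flipped horizontally (left ↔ right).

The brown pentagon is in the top-left of the first image and the top-right of the second — shapes on opposite sides of the vertical midline have swapped in a mirror flip.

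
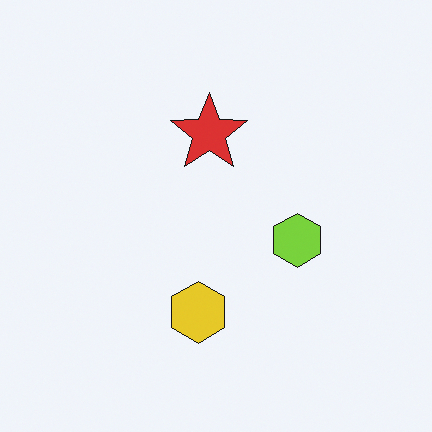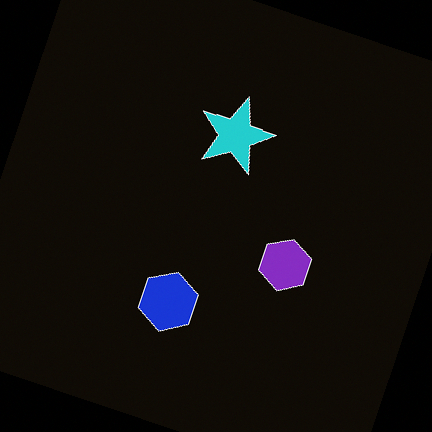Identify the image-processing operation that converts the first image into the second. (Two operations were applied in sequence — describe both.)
The second image is the first color-inverted (negative), then rotated clockwise by a moderate amount.

The light background has become dark and every shape's color is its complement — a photographic negative. Every shape is tilted by the same angle and the image corners show triangular fill wedges — a whole-image rotation by a non-right angle.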